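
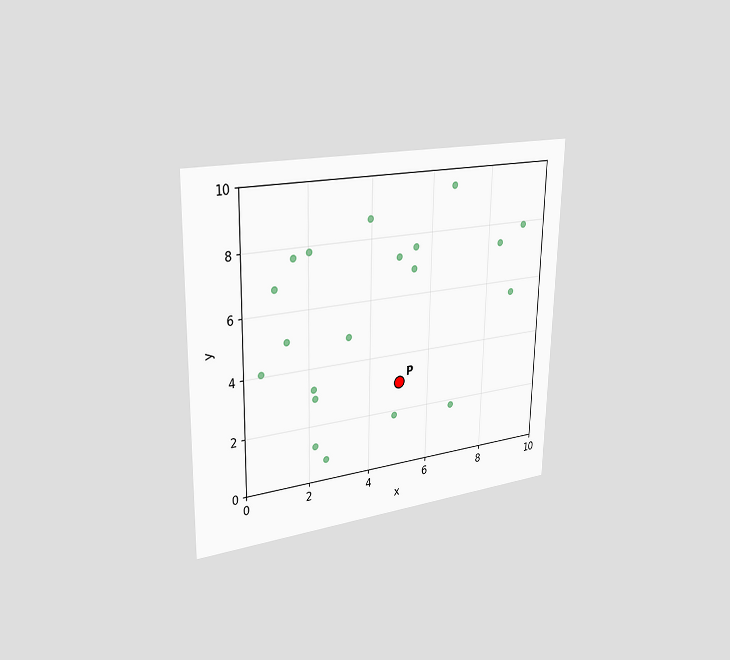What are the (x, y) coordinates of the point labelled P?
(5, 3)

The chart is viewed slightly from the left. Following the gridlines from P to each axis, P sits at (5, 3).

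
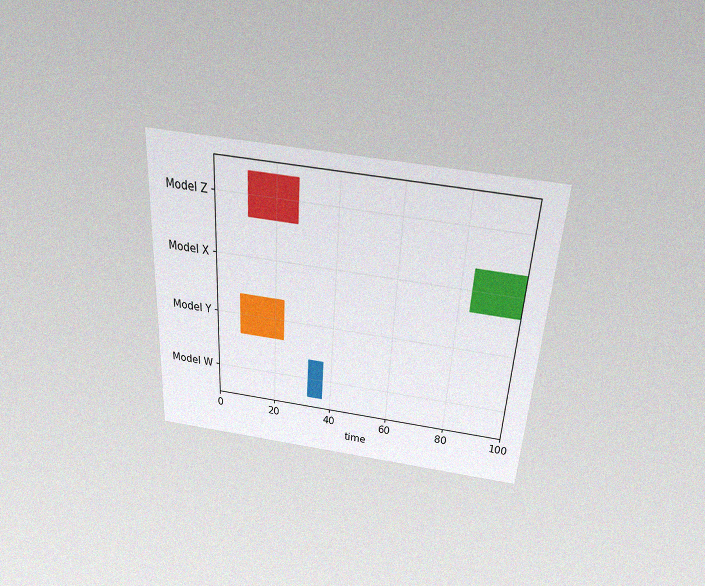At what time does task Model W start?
32

The chart is tilted about 3° clockwise and viewed slightly from above, with some photo noise. The Model W bar begins at t=32.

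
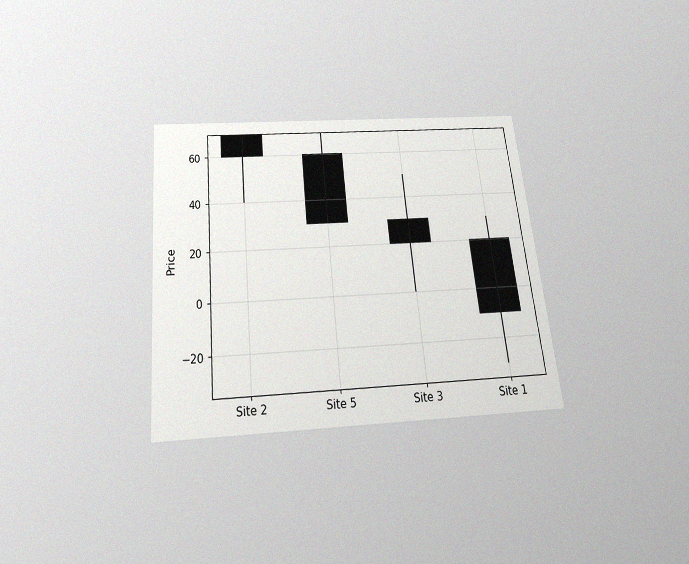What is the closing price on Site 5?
30

The chart is tilted about 6° counter-clockwise and viewed slightly from below, with some photo noise. The Site 5 candle closes at 30.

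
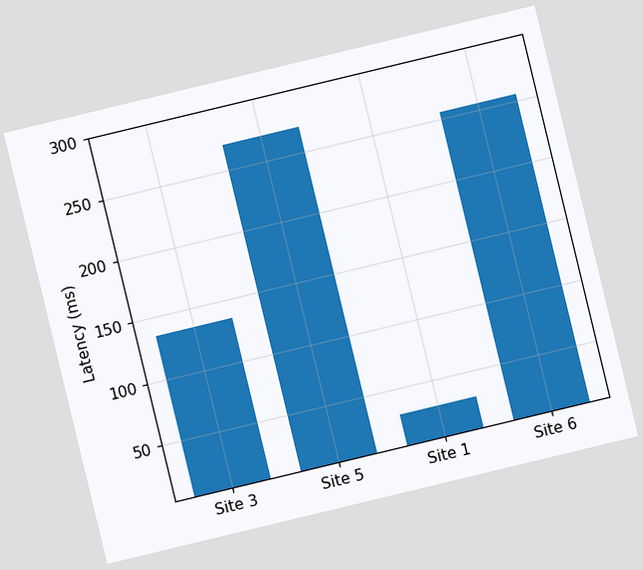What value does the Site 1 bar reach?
The chart is tilted about 14° counter-clockwise. Reading along the chart's y-axis, the Site 1 bar reaches 30ms.

30ms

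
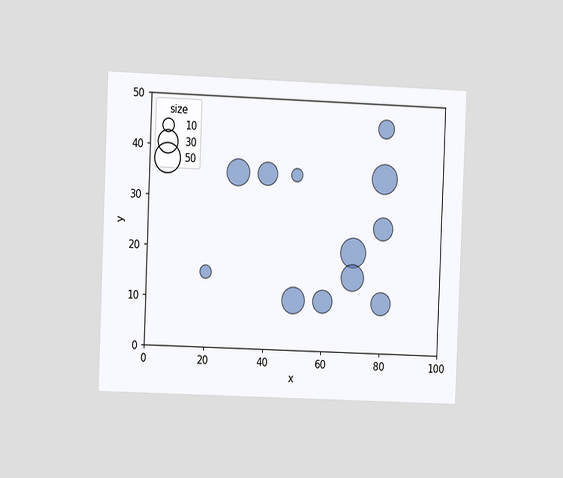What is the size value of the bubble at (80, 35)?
The chart is tilted about 2° clockwise and viewed at a slight angle. Matching the bubble at (80, 35) against the size legend gives 50.

50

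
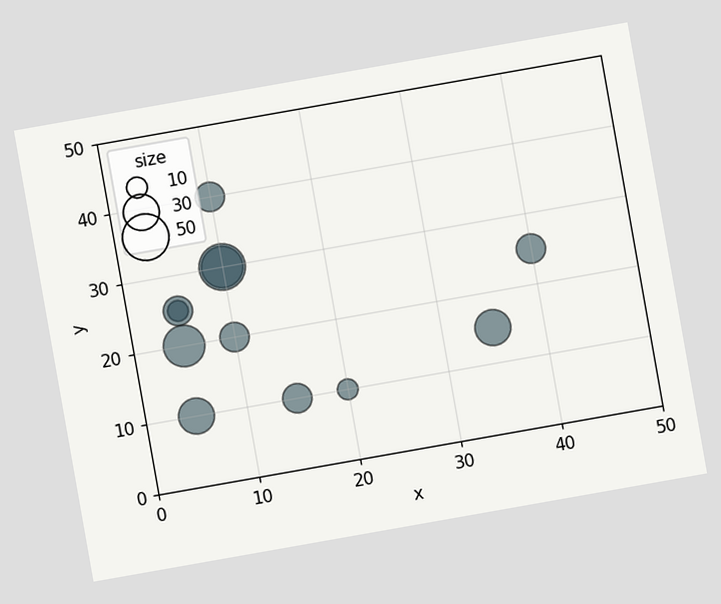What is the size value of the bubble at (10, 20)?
The chart is tilted about 10° counter-clockwise. Matching the bubble at (10, 20) against the size legend gives 20.

20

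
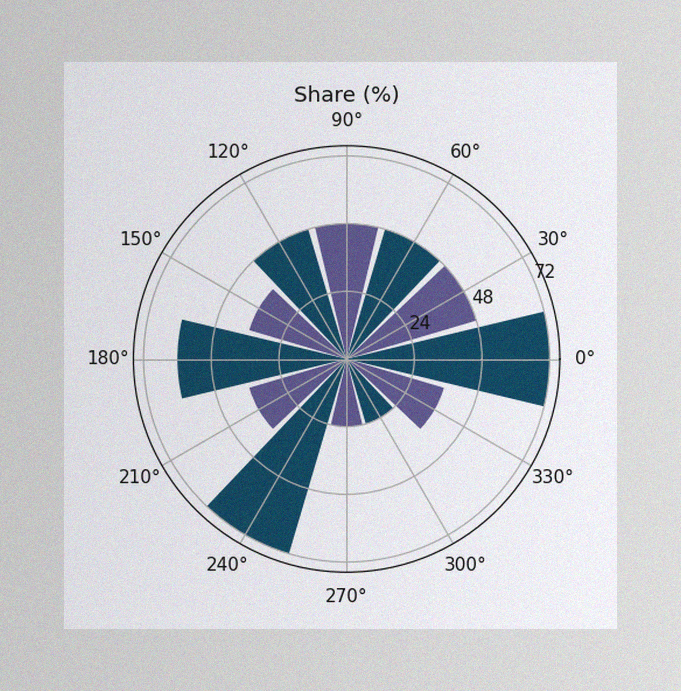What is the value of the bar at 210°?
The image has some photo noise and uneven lighting. The bar at 210° reaches 36% on the radial axis.

36%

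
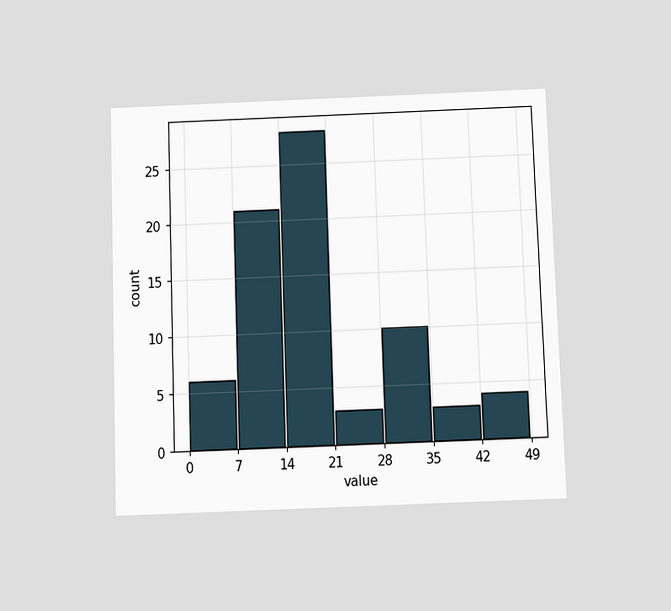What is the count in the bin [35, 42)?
3

The chart is tilted about 2° counter-clockwise and viewed slightly from below. The [35, 42) bin has height 3.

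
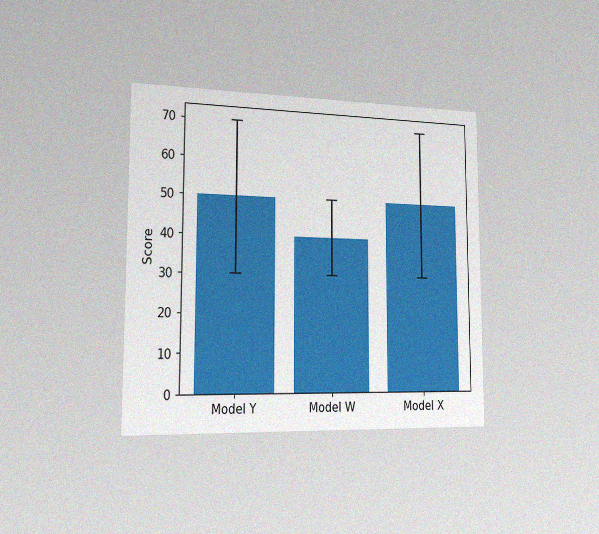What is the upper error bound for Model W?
The chart is viewed slightly from the left, with some photo noise. The Model W bar's upper whisker reaches 50.

50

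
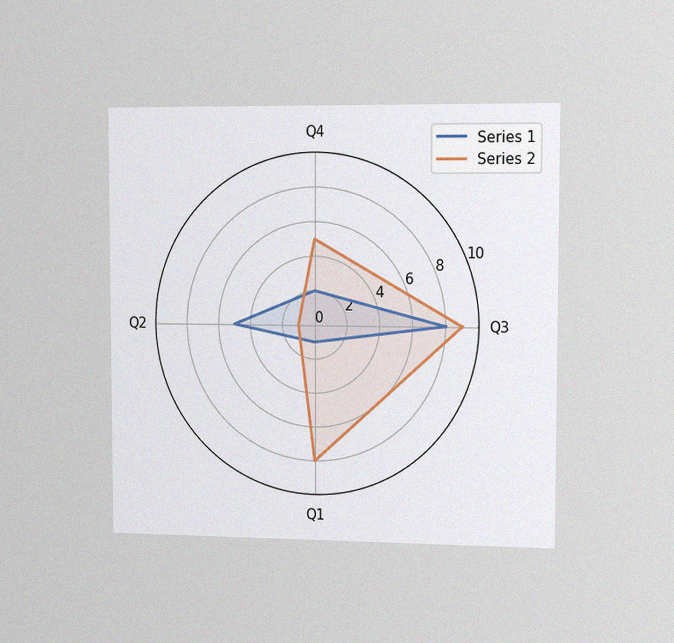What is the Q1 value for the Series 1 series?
The chart is viewed slightly from the right, with some photo noise. On the Q1 axis, Series 1 reaches 1.

1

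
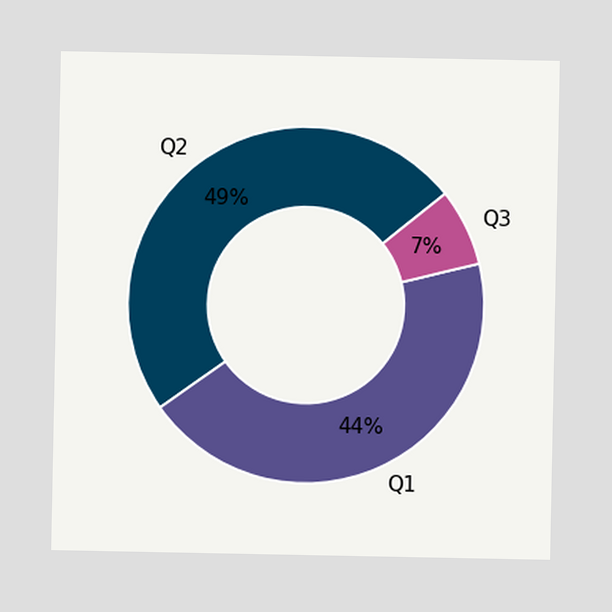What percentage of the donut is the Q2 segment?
The Q2 segment takes up 49% of the ring.

49%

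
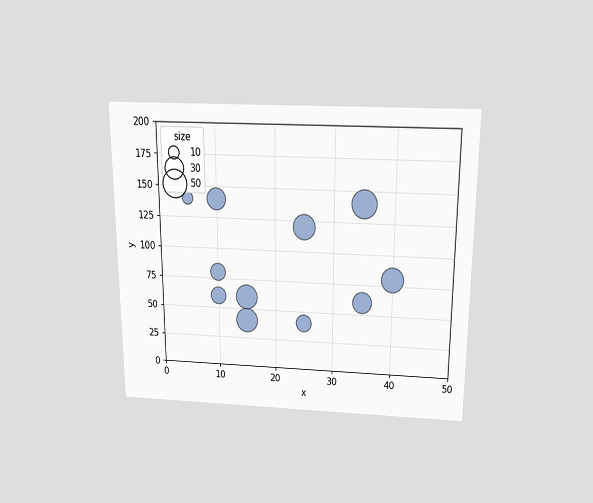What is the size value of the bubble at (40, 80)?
40

The chart is viewed slightly from above. Matching the bubble at (40, 80) against the size legend gives 40.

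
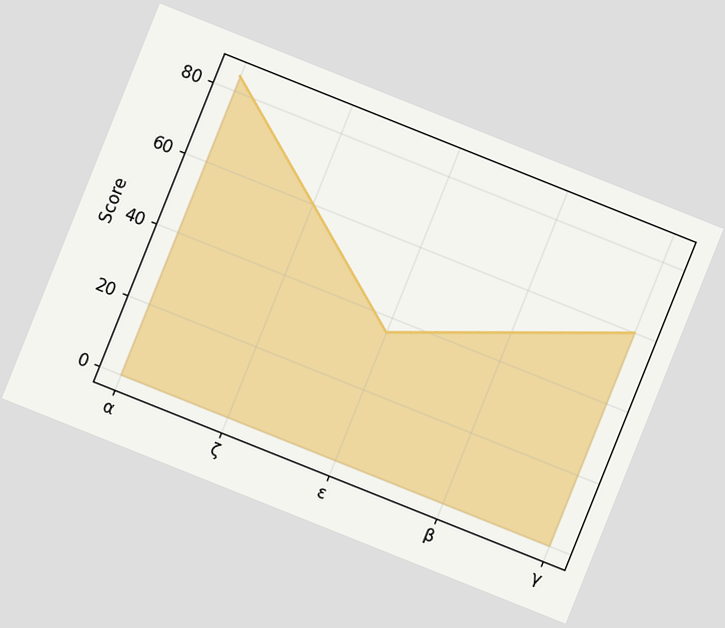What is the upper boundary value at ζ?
60

The chart is tilted about 22° clockwise. At ζ the upper boundary is at 60.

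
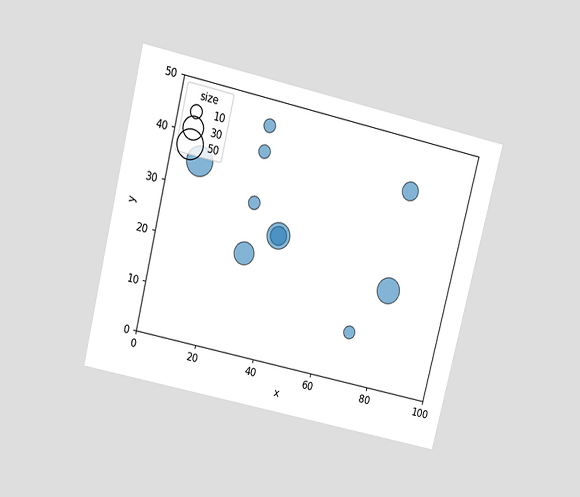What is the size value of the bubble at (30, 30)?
The chart is tilted about 14° clockwise and viewed slightly from above. Matching the bubble at (30, 30) against the size legend gives 10.

10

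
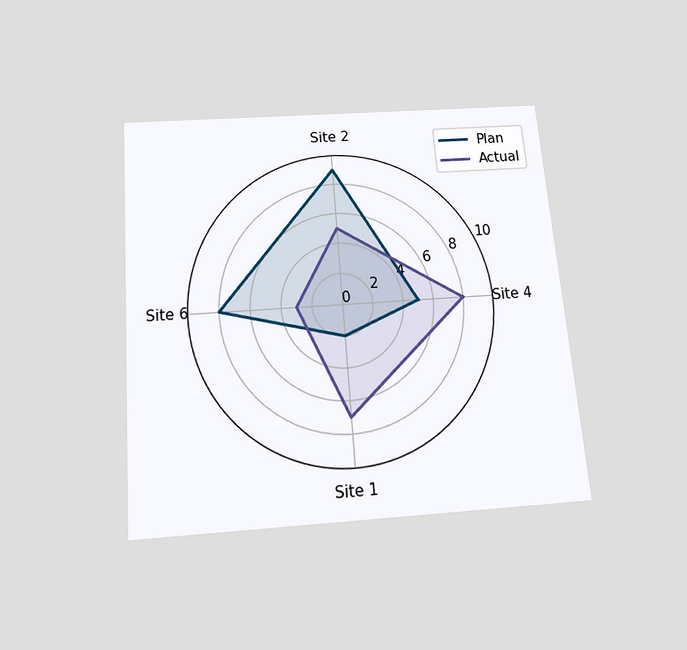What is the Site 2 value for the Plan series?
The chart is tilted about 5° counter-clockwise and viewed slightly from below. On the Site 2 axis, Plan reaches 9.

9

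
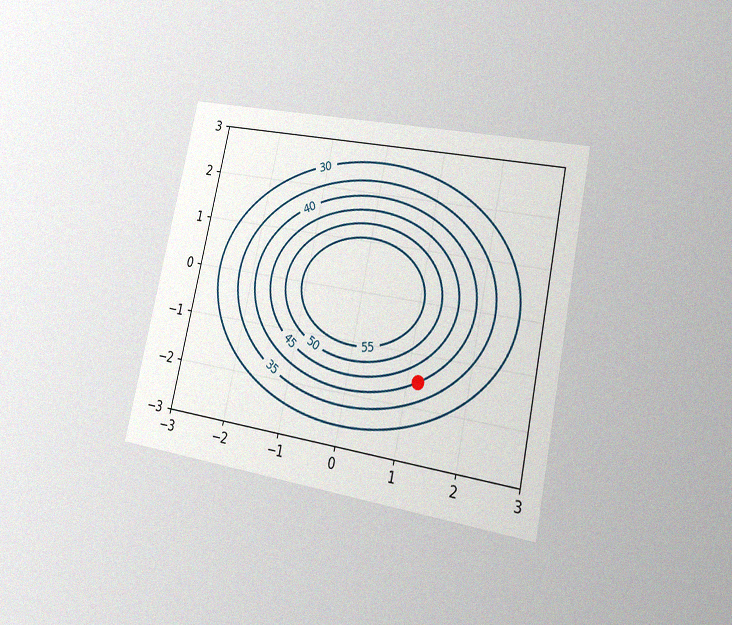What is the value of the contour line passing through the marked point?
40

The chart is tilted about 12° clockwise and viewed at a slight angle, with some photo noise. The marked point sits on the contour labelled 40.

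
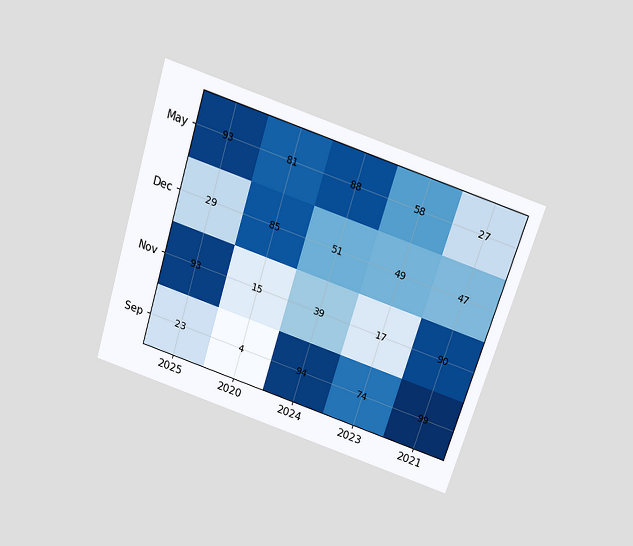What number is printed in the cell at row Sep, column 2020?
4

The chart is tilted about 17° clockwise and viewed slightly from above. The (Sep, 2020) cell reads 4.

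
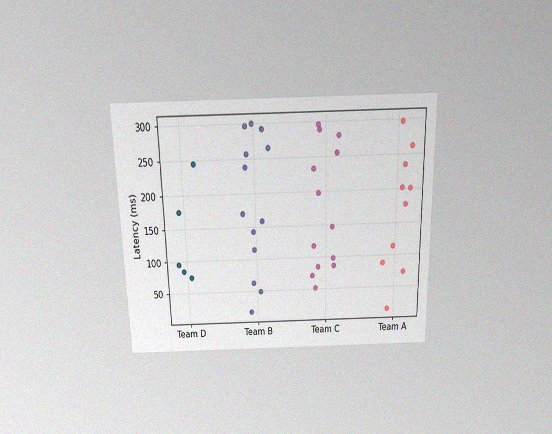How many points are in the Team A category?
10

The chart is viewed slightly from above, with some photo noise. Counting the markers in the Team A column gives 10.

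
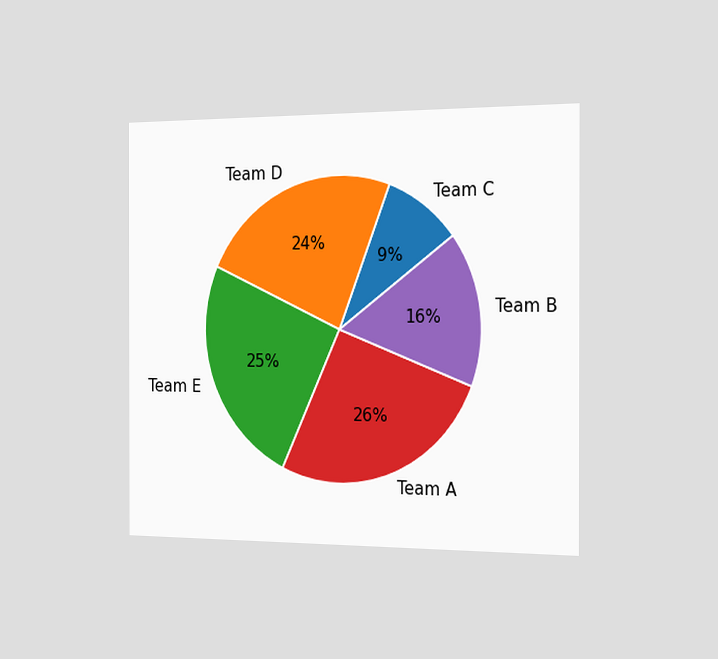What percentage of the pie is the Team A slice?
The chart is viewed slightly from the right. The Team A slice takes up 26% of the pie.

26%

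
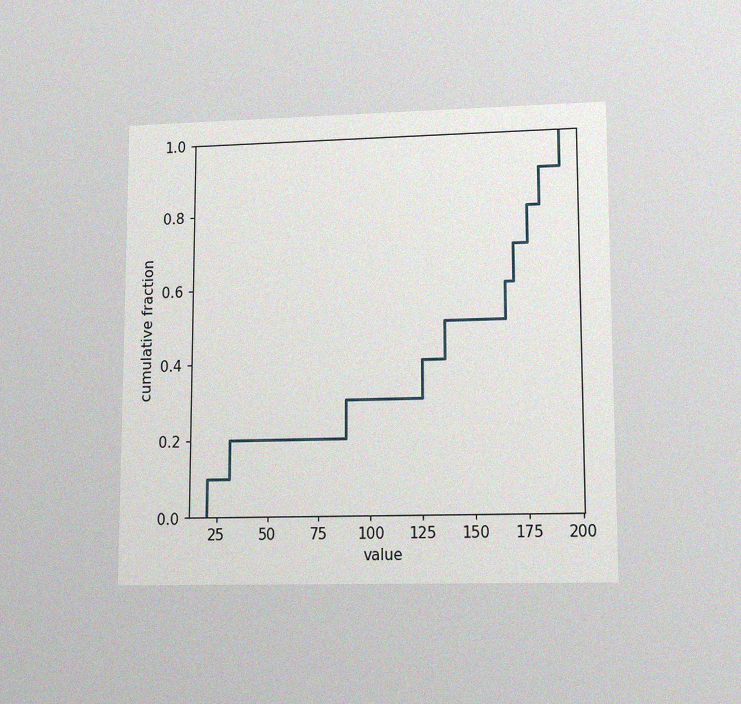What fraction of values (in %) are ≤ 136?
50%

The chart is viewed at a slight angle, with some photo noise. At x=136 the ECDF step is at 50%.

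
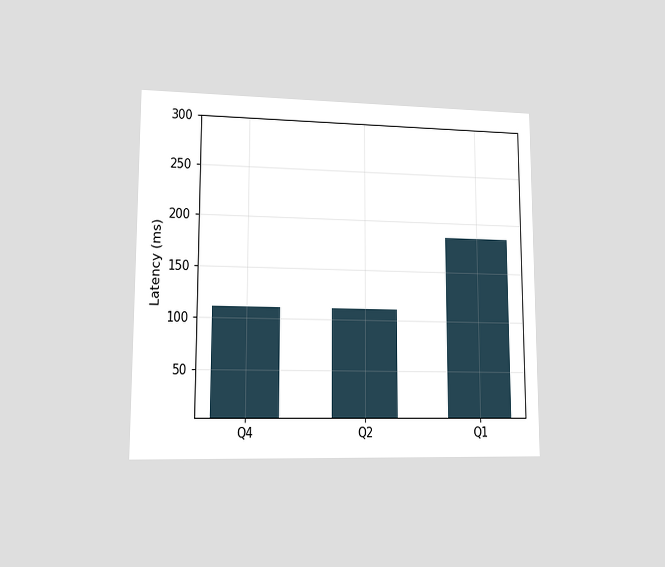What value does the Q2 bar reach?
The chart is viewed at a slight angle. Reading along the chart's y-axis, the Q2 bar reaches 111ms.

111ms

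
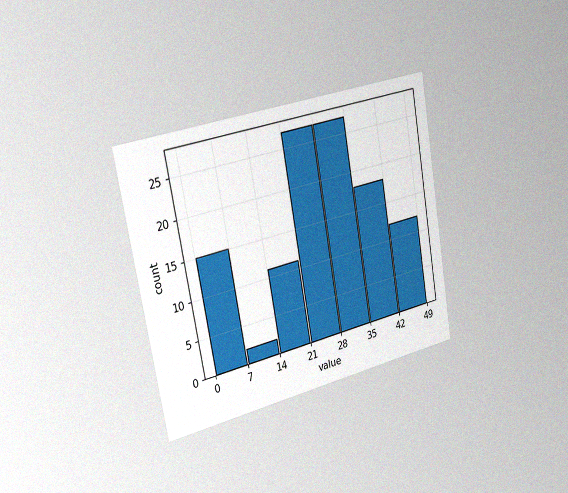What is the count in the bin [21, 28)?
The chart is tilted about 10° counter-clockwise and viewed slightly from the left, with some photo noise. The [21, 28) bin has height 27.

27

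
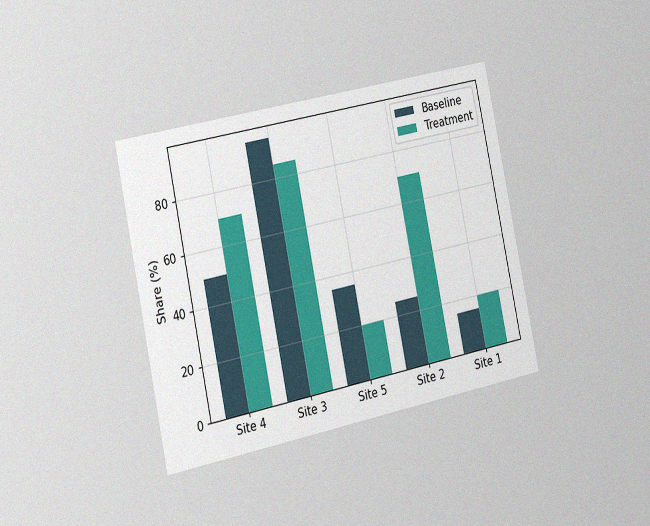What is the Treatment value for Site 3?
85%

The chart is tilted about 12° counter-clockwise and viewed slightly from the left, with some photo noise. The Treatment bar at Site 3 reaches 85% on the y-axis.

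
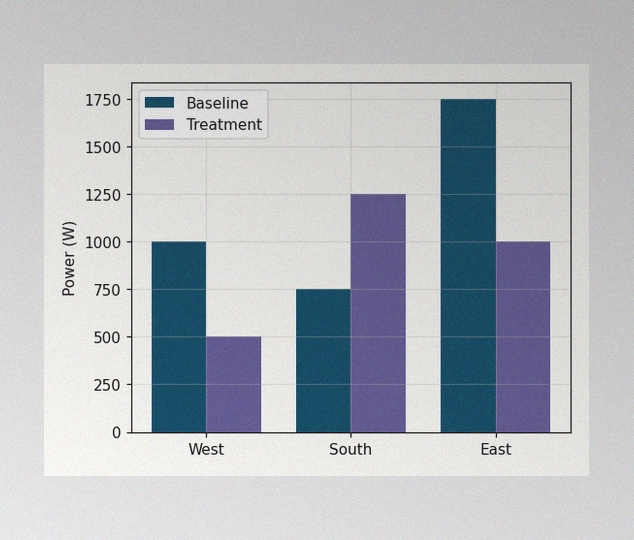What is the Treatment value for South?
1250W

The image has some photo noise and uneven lighting. The Treatment bar at South reaches 1250W on the y-axis.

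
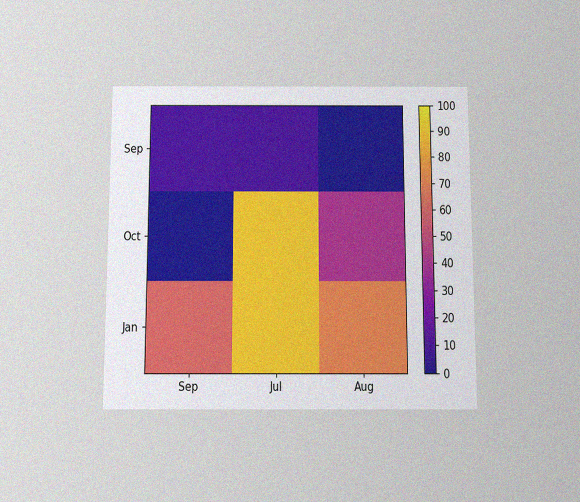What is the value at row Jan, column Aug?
70

The chart is viewed slightly from below, with some photo noise. Matching cell (Jan, Aug) against the colorbar gives 70.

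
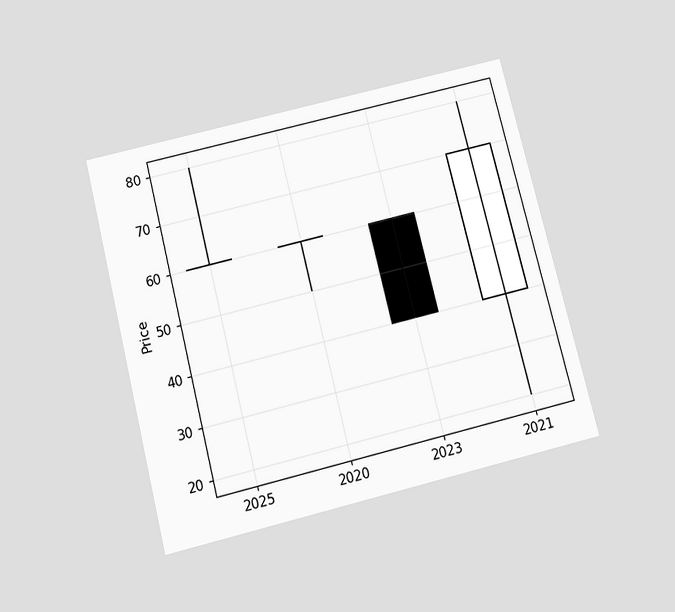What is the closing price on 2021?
70

The chart is tilted about 14° counter-clockwise and viewed slightly from below. The 2021 candle closes at 70.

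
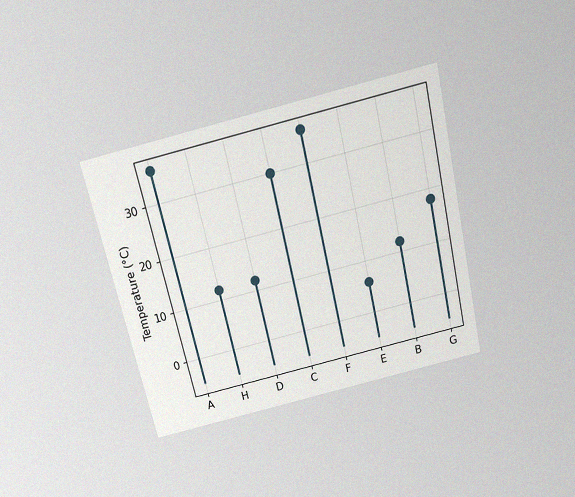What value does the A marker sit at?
The chart is tilted about 13° counter-clockwise and viewed slightly from above, with some photo noise. The A marker sits at 36°C.

36°C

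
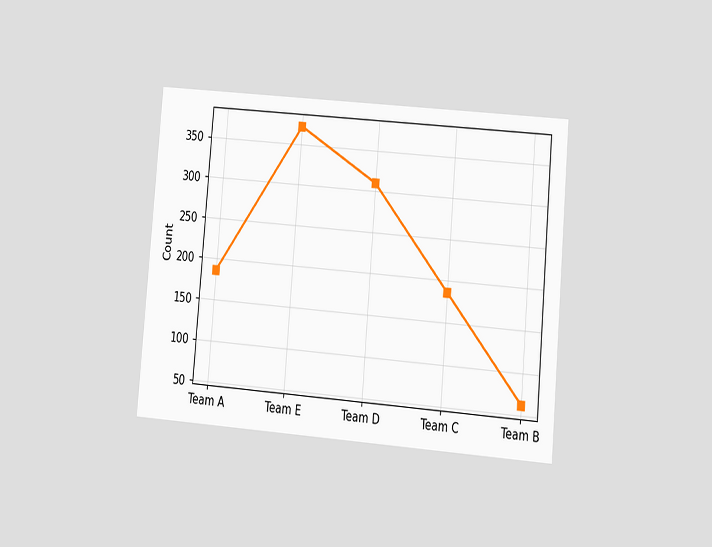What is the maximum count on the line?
372

The chart is tilted about 5° clockwise and viewed at a slight angle. The highest point is at Team E, and reading across to the y-axis gives 372.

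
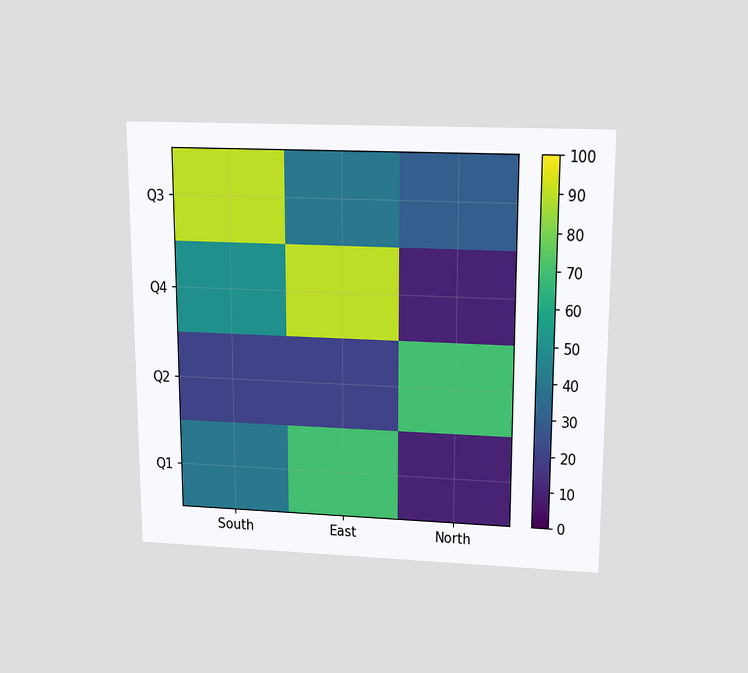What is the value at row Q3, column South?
The chart is viewed slightly from above. Matching cell (Q3, South) against the colorbar gives 90.

90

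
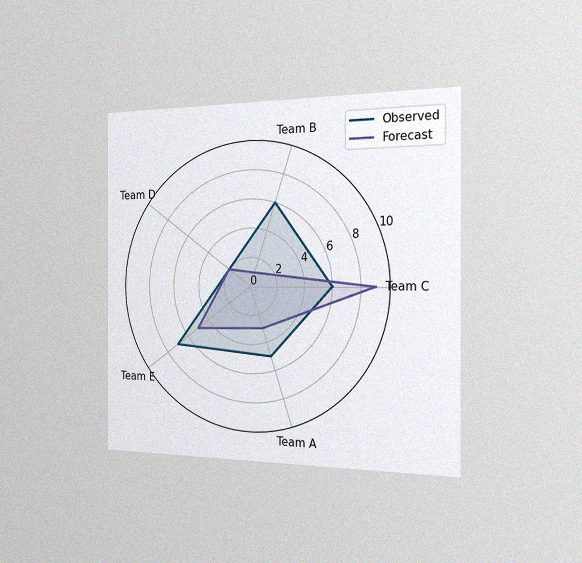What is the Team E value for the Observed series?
7

The chart is viewed slightly from the right, with some photo noise. On the Team E axis, Observed reaches 7.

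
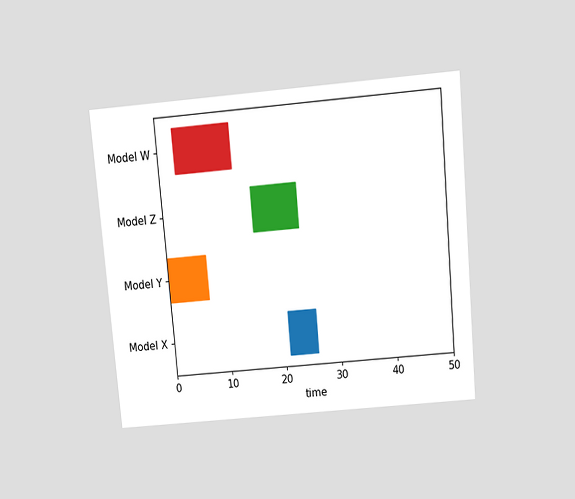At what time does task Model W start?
The chart is tilted about 5° counter-clockwise and viewed slightly from above. The Model W bar begins at t=3.

3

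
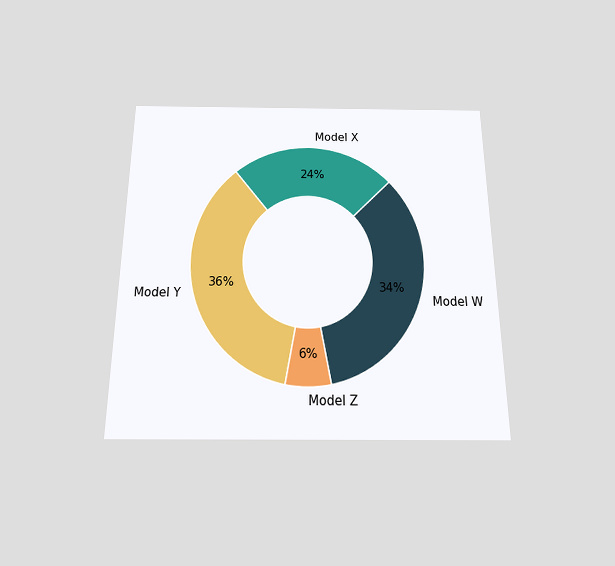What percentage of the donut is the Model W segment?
The chart is viewed slightly from below. The Model W segment takes up 34% of the ring.

34%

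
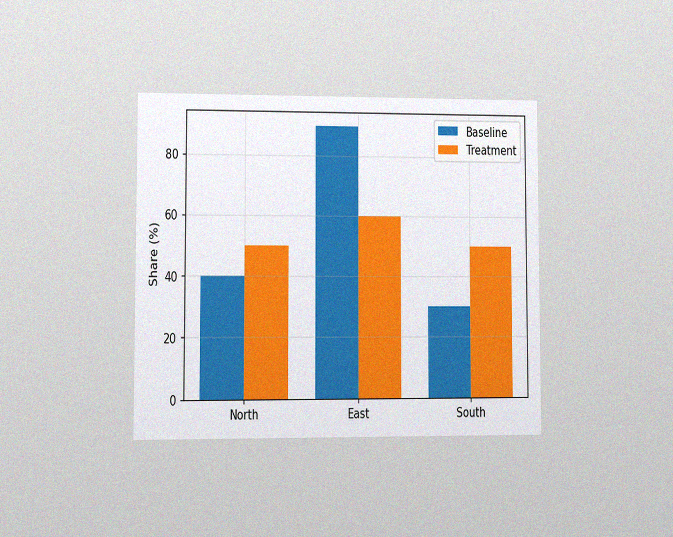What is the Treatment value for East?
The chart is viewed at a slight angle, with some photo noise. The Treatment bar at East reaches 60% on the y-axis.

60%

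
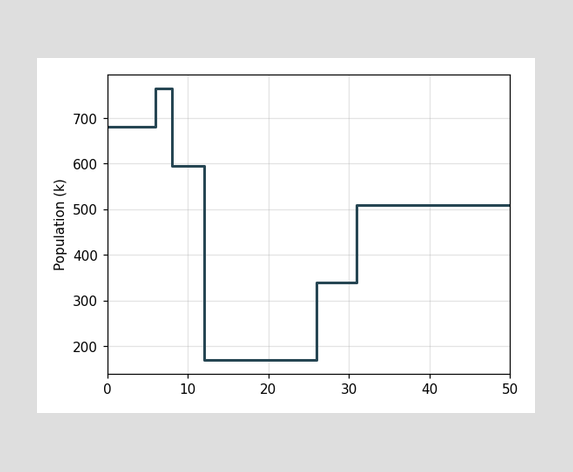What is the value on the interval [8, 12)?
595k

On [8, 12) the step sits at 595k.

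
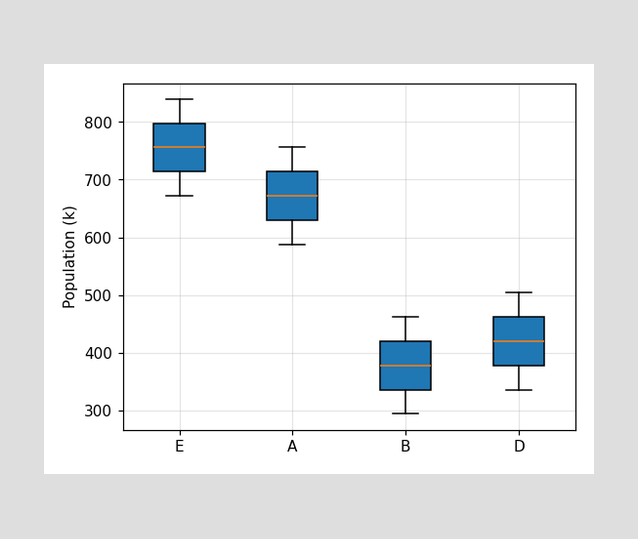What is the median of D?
The median line in the D box sits at 420k.

420k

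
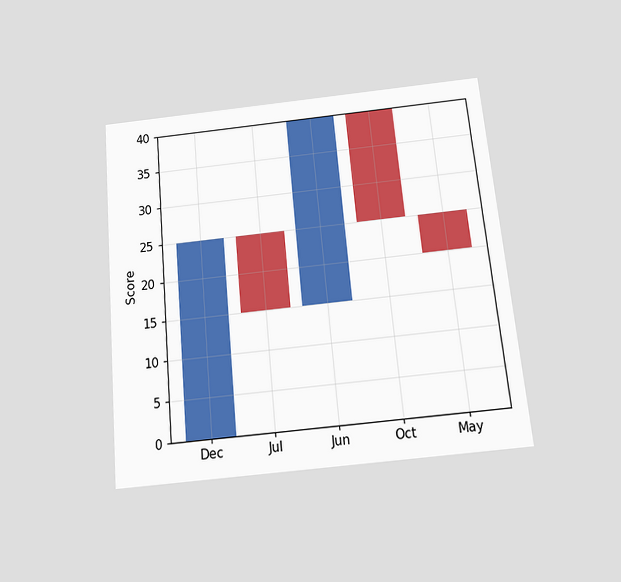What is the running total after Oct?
25

The chart is tilted about 5° counter-clockwise and viewed slightly from below. After Oct the running total reaches 25.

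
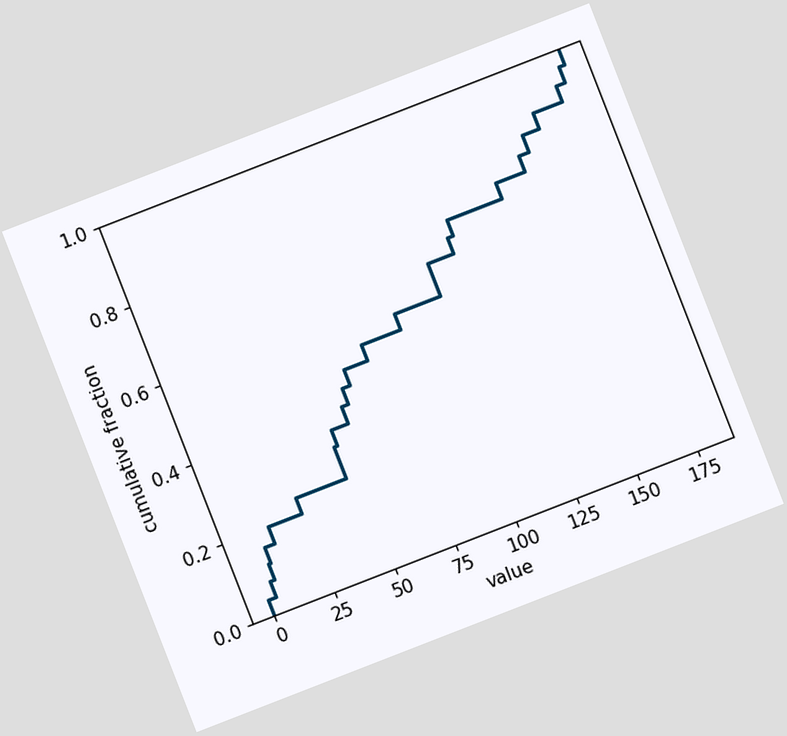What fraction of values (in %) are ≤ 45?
32%

The chart is tilted about 21° counter-clockwise. At x=45 the ECDF step is at 32%.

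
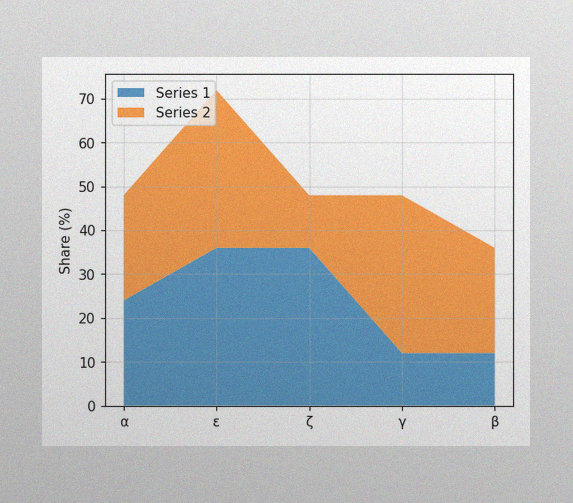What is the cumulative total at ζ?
The image has some photo noise and uneven lighting. The stacked total at ζ reaches 48%.

48%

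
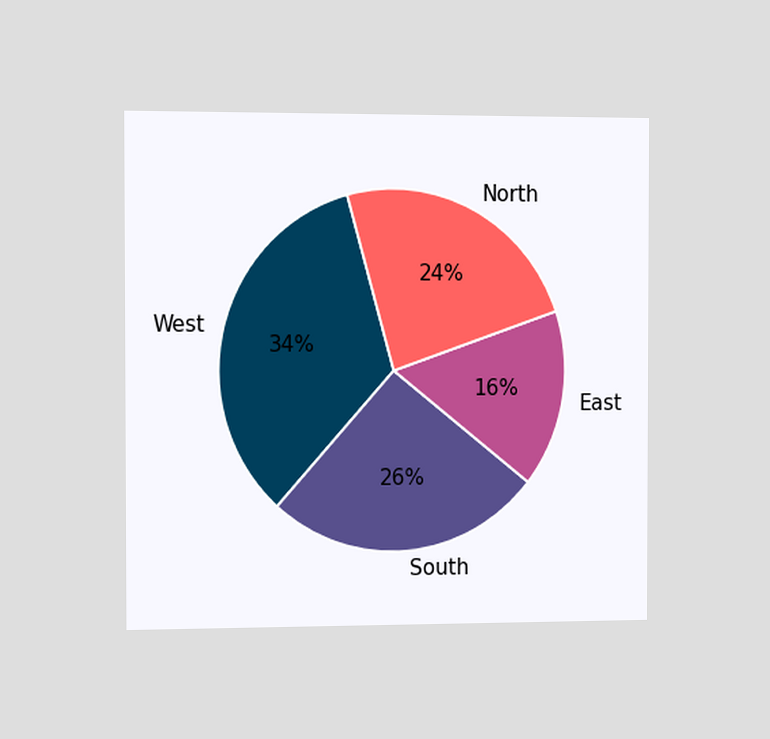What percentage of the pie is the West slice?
The chart is viewed slightly from the left. The West slice takes up 34% of the pie.

34%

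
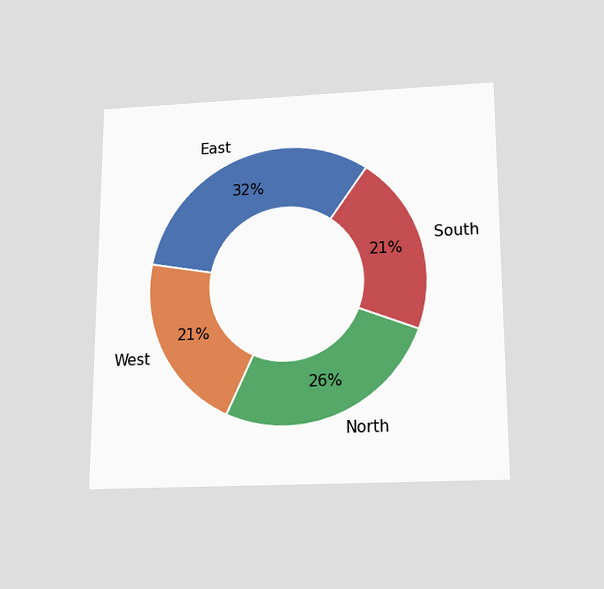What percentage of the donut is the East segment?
The chart is viewed slightly from below. The East segment takes up 32% of the ring.

32%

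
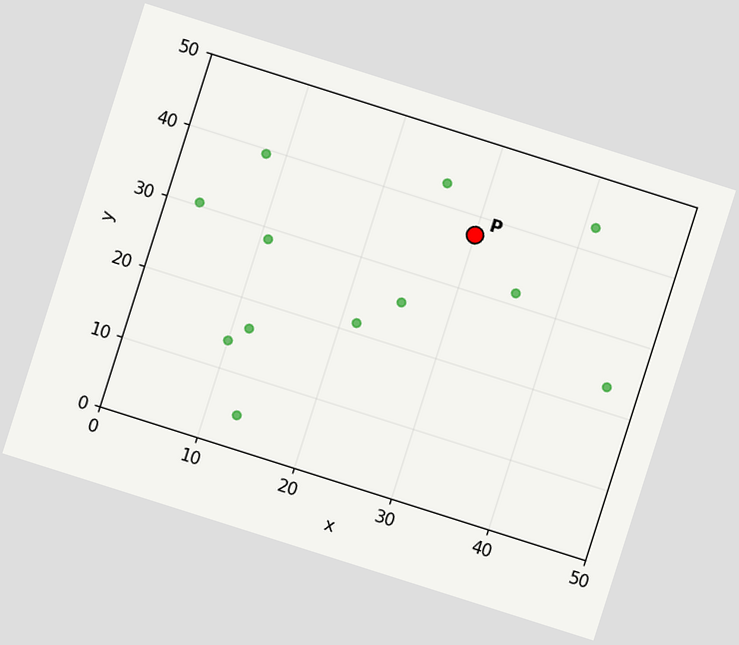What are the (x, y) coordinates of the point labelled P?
The chart is tilted about 18° clockwise. Following the gridlines from P to each axis, P sits at (30, 37.5).

(30, 37.5)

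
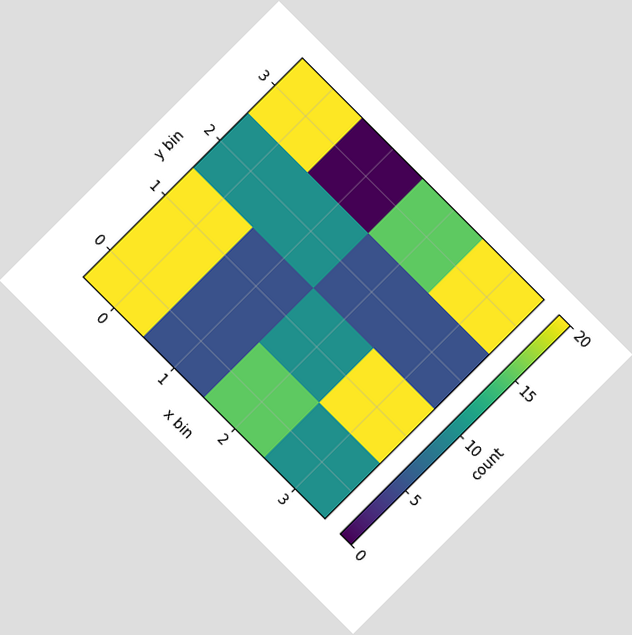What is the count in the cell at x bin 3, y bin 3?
20

The chart is tilted about 45° clockwise. Matching the cell (3, 3) against the colorbar gives 20.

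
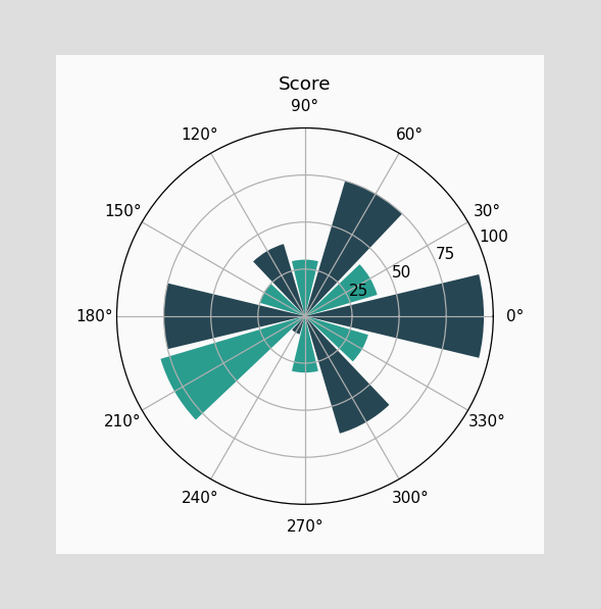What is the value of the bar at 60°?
The bar at 60° reaches 75 on the radial axis.

75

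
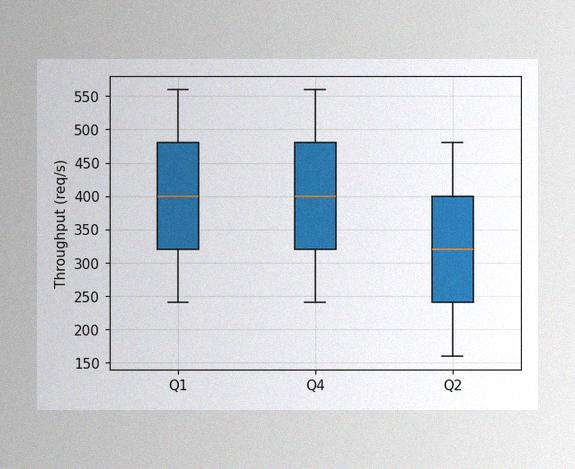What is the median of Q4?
400req/s

The image has some photo noise and uneven lighting. The median line in the Q4 box sits at 400req/s.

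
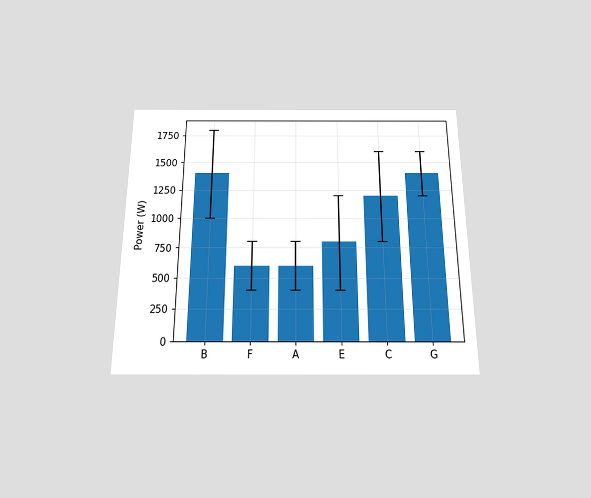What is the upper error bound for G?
The chart is viewed slightly from below. The G bar's upper whisker reaches 1600W.

1600W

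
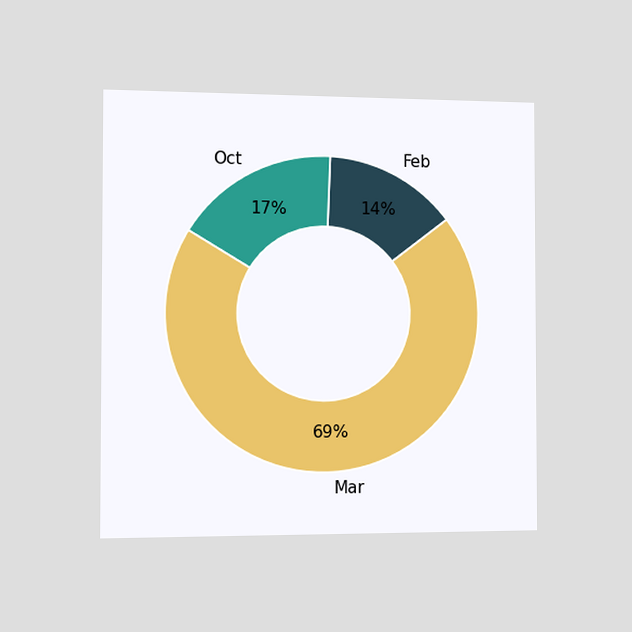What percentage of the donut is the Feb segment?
14%

The chart is viewed slightly from the left. The Feb segment takes up 14% of the ring.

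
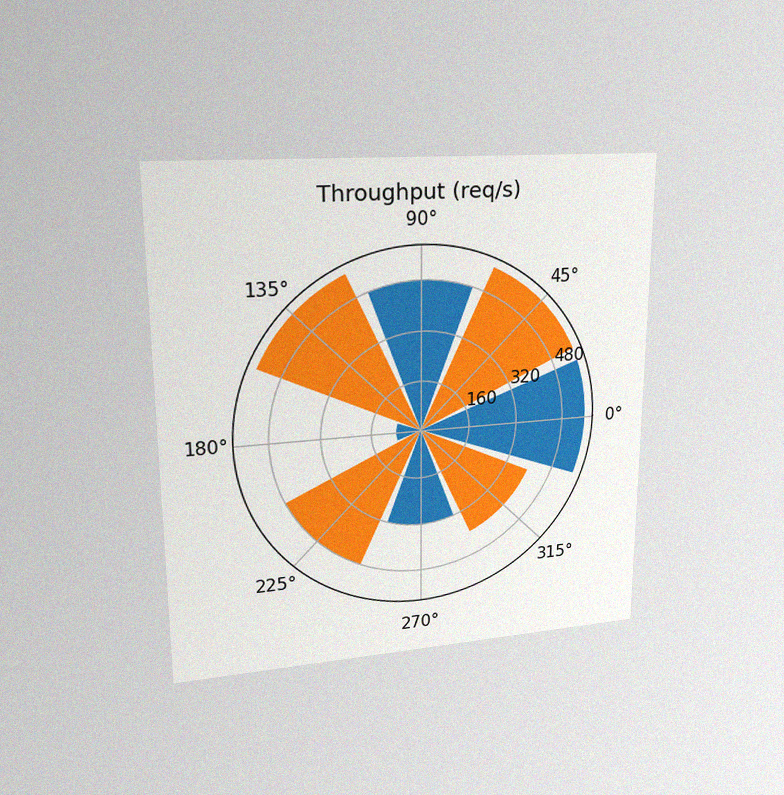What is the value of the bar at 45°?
The chart is viewed at a slight angle, with some photo noise. The bar at 45° reaches 560req/s on the radial axis.

560req/s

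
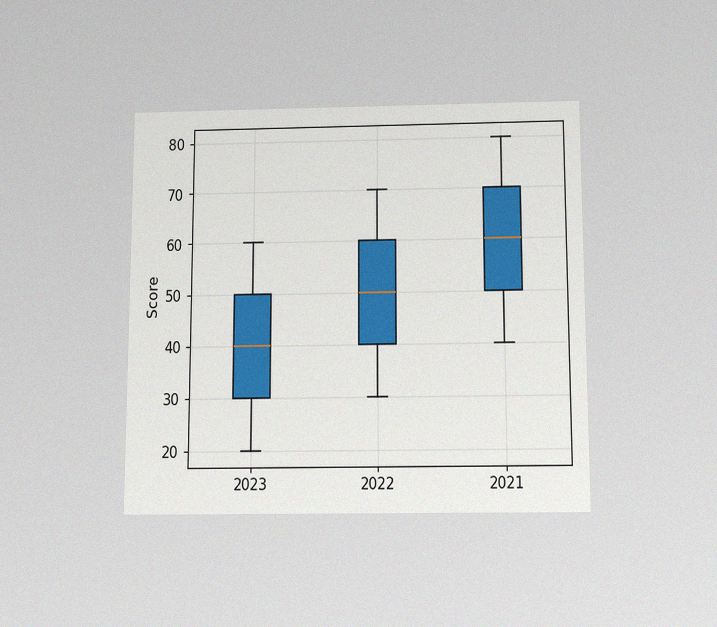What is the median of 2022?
The chart is viewed slightly from below, with some photo noise. The median line in the 2022 box sits at 50.

50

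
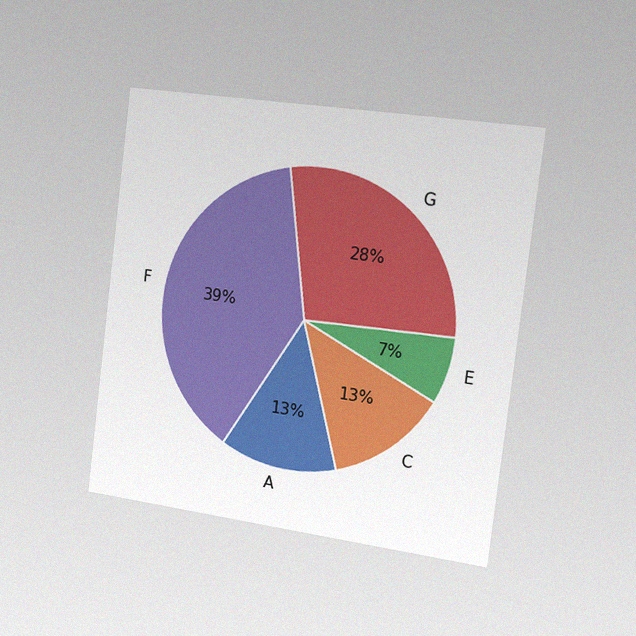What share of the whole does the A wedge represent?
13%

The chart is tilted about 7° clockwise and viewed slightly from the right, with some photo noise. The A slice takes up 13% of the pie.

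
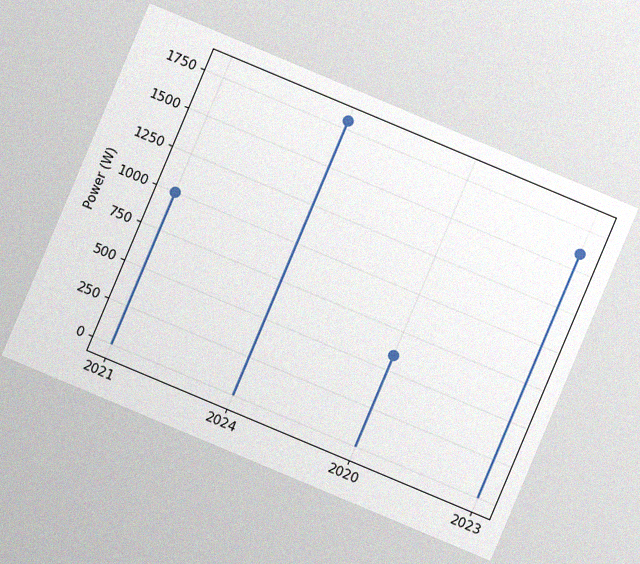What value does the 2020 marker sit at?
600W

The chart is tilted about 23° clockwise, with some photo noise. The 2020 marker sits at 600W.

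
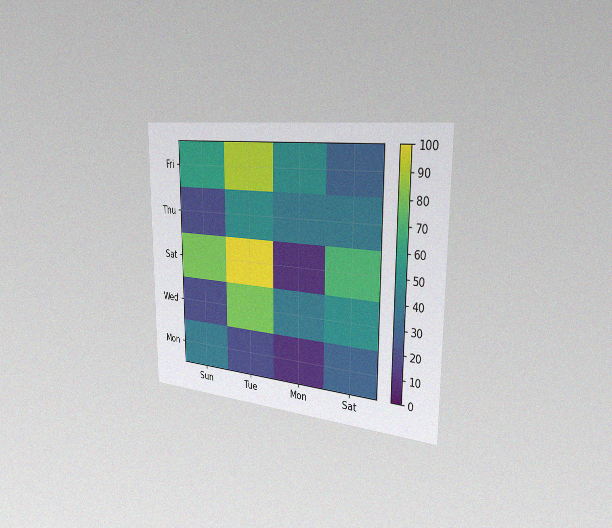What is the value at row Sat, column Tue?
100

The chart is viewed slightly from the right, with some photo noise. Matching cell (Sat, Tue) against the colorbar gives 100.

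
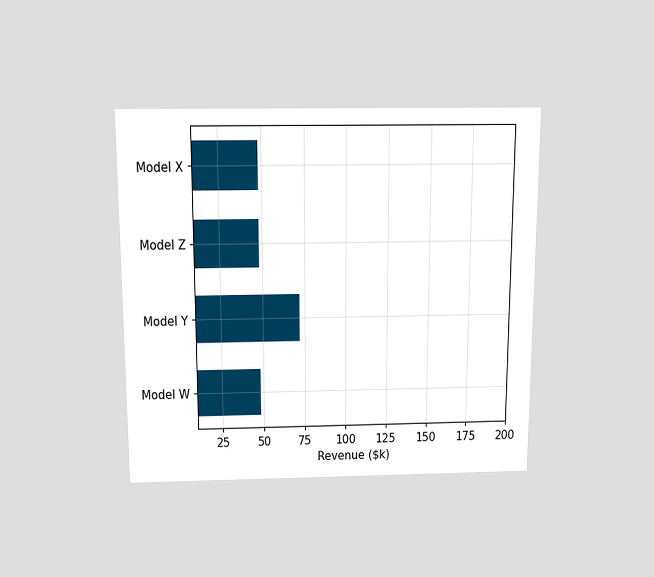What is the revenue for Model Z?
The chart is viewed slightly from above. Reading along the chart's x-axis, the Model Z bar reaches $48k.

$48k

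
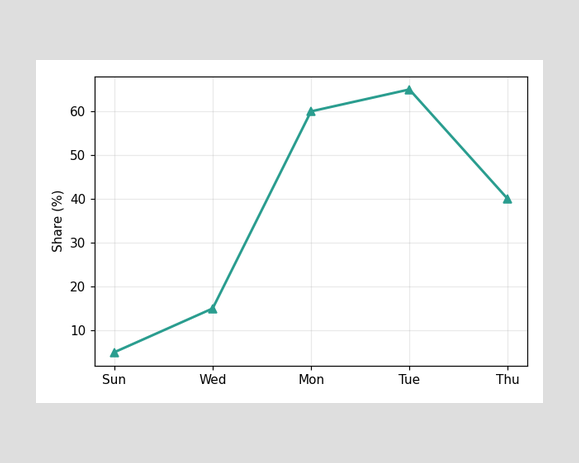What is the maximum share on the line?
The highest point is at Tue, and reading across to the y-axis gives 65%.

65%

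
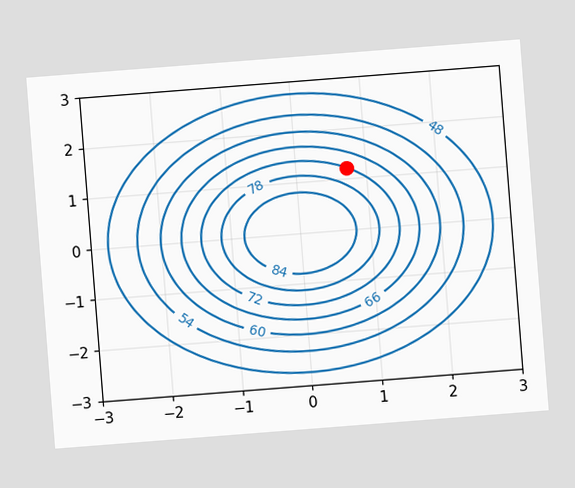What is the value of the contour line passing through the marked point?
72

The chart is tilted about 4° counter-clockwise. The marked point sits on the contour labelled 72.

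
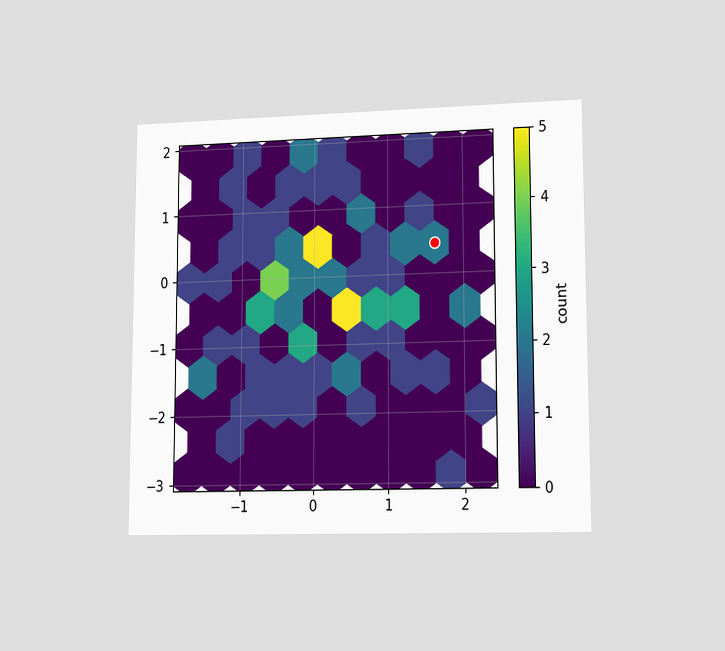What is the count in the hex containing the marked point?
The chart is viewed slightly from the right. The marked hex reads 2 on the colorbar.

2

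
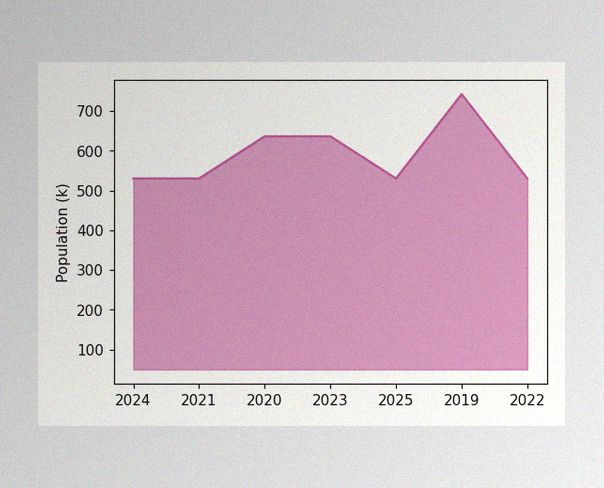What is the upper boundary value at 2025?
The image has some photo noise and uneven lighting. At 2025 the upper boundary is at 530k.

530k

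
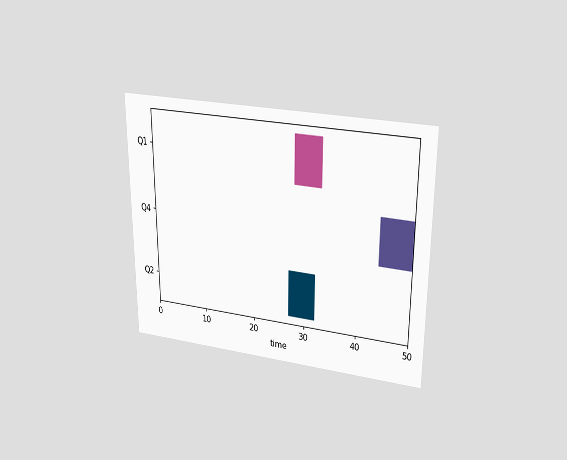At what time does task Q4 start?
The chart is viewed slightly from above. The Q4 bar begins at t=44.

44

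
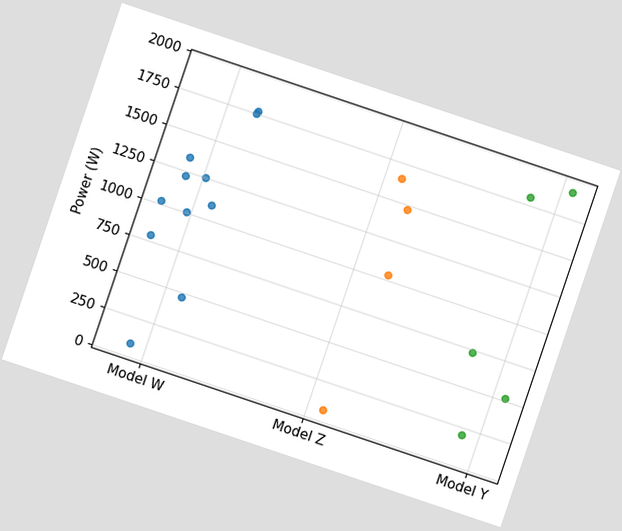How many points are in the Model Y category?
The chart is tilted about 19° clockwise. Counting the markers in the Model Y column gives 5.

5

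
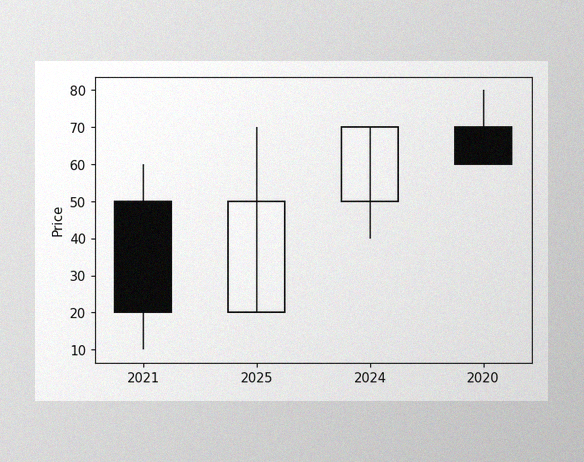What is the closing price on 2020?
The image has some photo noise and uneven lighting. The 2020 candle closes at 60.

60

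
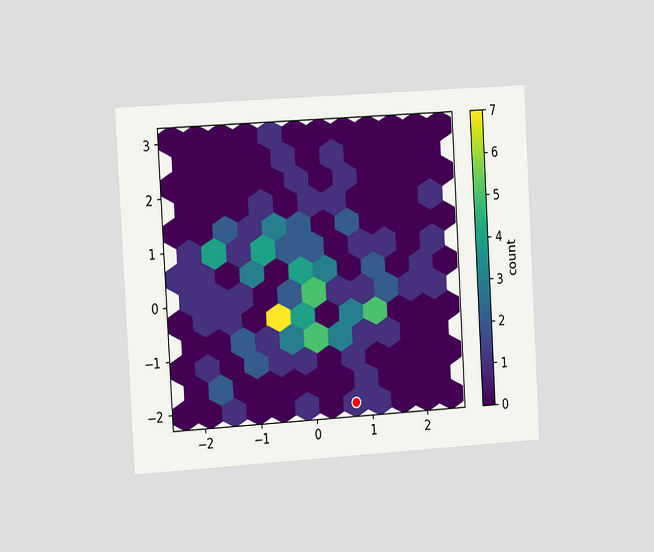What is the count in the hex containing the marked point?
1

The chart is tilted about 3° counter-clockwise and viewed slightly from the left. The marked hex reads 1 on the colorbar.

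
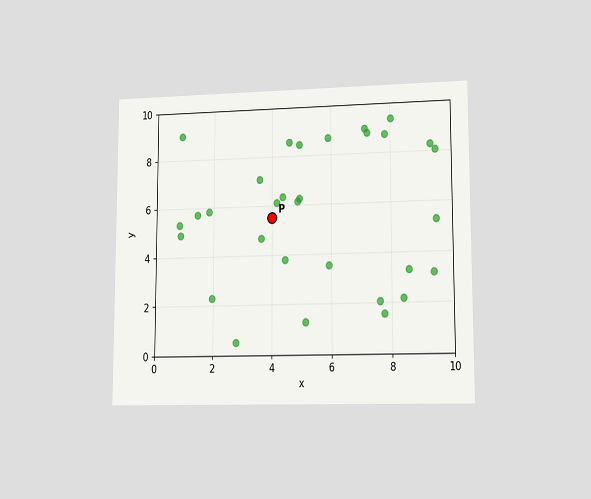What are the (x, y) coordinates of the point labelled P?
The chart is viewed at a slight angle. Following the gridlines from P to each axis, P sits at (4, 5.5).

(4, 5.5)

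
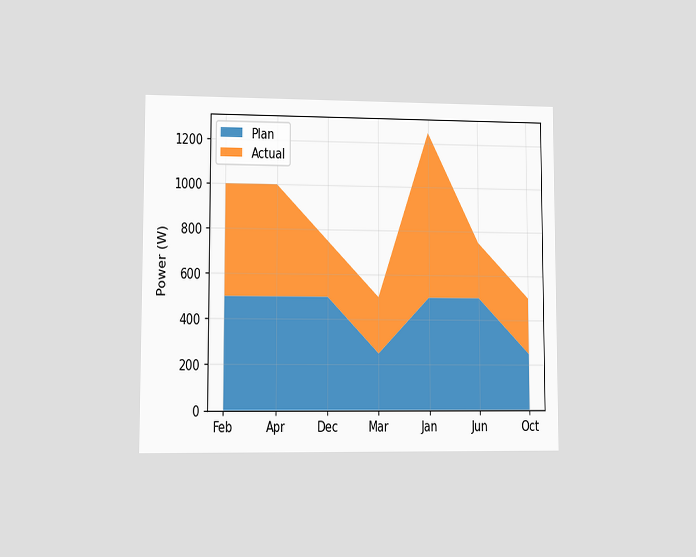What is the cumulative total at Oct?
The chart is viewed at a slight angle. The stacked total at Oct reaches 500W.

500W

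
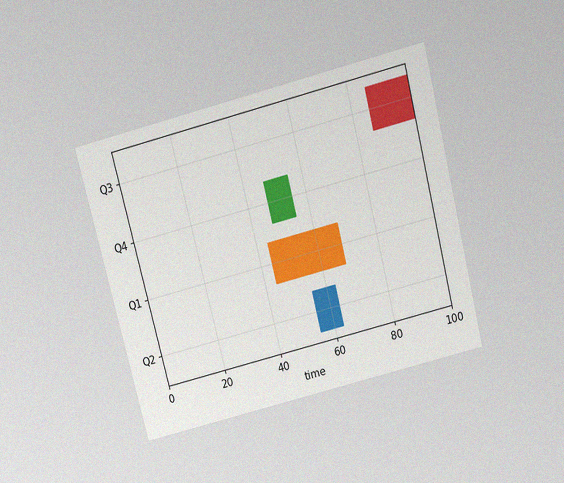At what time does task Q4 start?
47

The chart is tilted about 14° counter-clockwise and viewed slightly from above, with some photo noise. The Q4 bar begins at t=47.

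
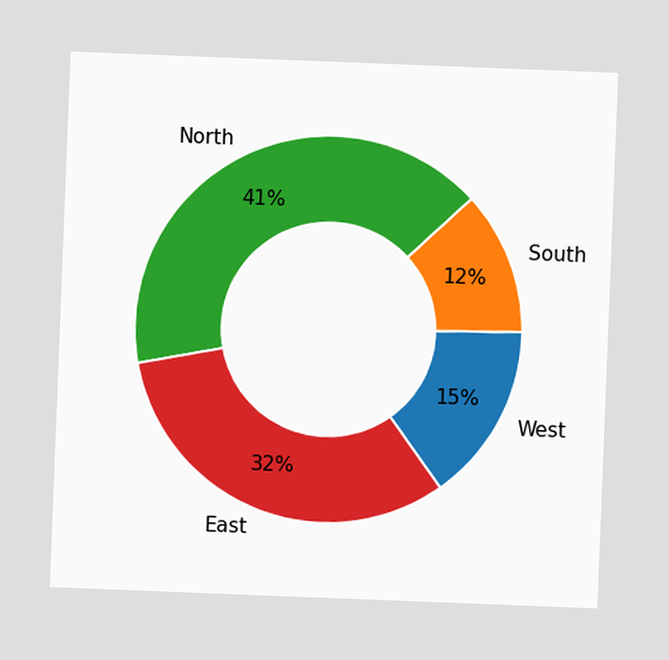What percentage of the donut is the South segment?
12%

The chart is tilted about 2° clockwise. The South segment takes up 12% of the ring.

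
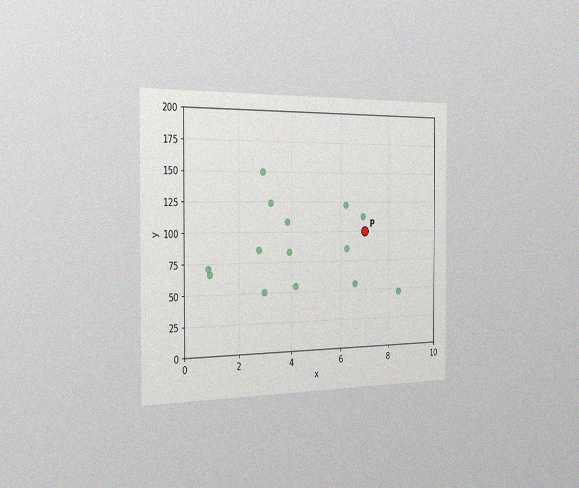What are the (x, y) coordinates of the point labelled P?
(7, 100)

The chart is viewed slightly from the left, with some photo noise. Following the gridlines from P to each axis, P sits at (7, 100).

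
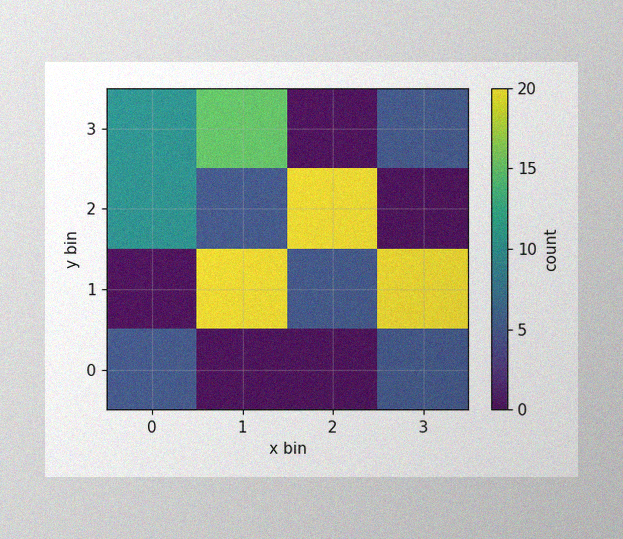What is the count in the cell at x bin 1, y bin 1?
The image has some photo noise and uneven lighting. Matching the cell (1, 1) against the colorbar gives 20.

20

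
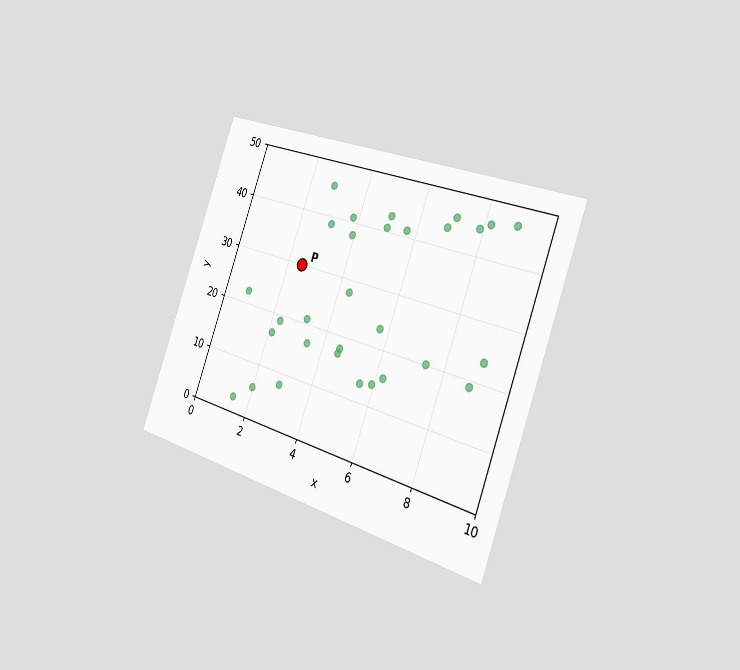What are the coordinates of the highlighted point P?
The chart is tilted about 20° clockwise and viewed slightly from the right. Following the gridlines from P to each axis, P sits at (2.5, 30).

(2.5, 30)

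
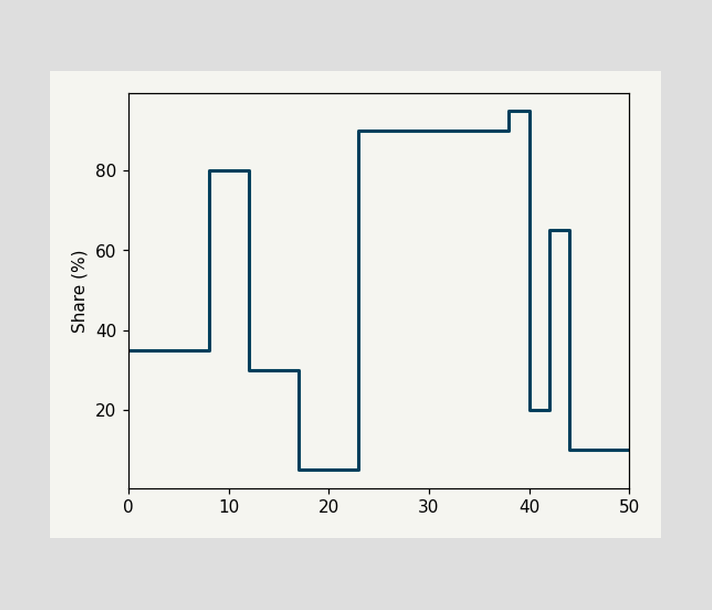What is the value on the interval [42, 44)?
On [42, 44) the step sits at 65%.

65%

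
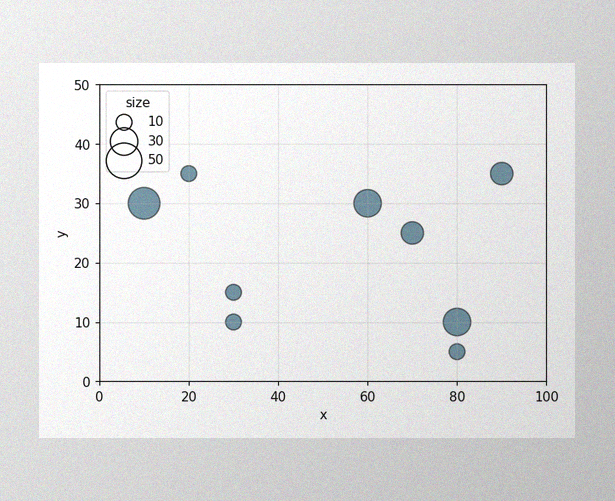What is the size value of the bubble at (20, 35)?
10

The image has some photo noise and uneven lighting. Matching the bubble at (20, 35) against the size legend gives 10.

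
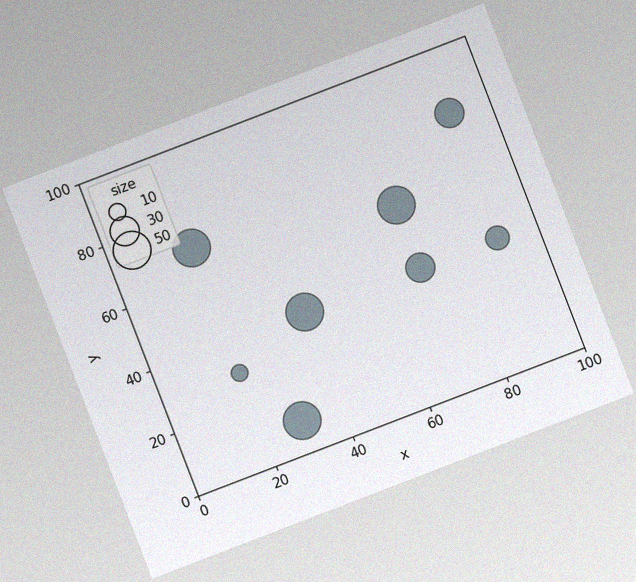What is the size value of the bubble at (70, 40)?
The chart is tilted about 21° counter-clockwise, with some photo noise. Matching the bubble at (70, 40) against the size legend gives 30.

30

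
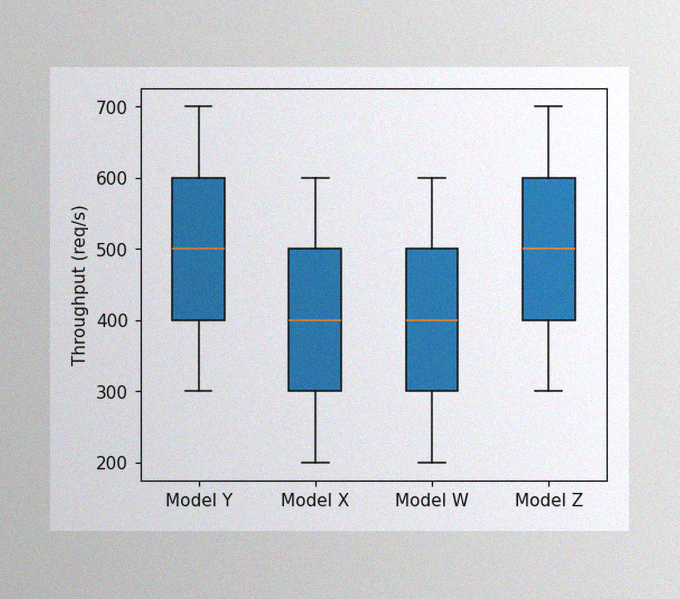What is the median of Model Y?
The image has some photo noise and uneven lighting. The median line in the Model Y box sits at 500req/s.

500req/s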